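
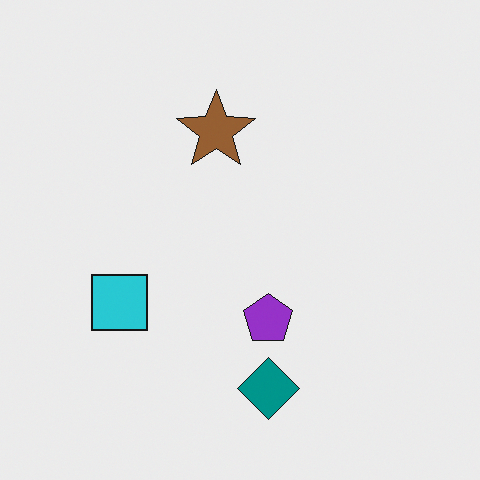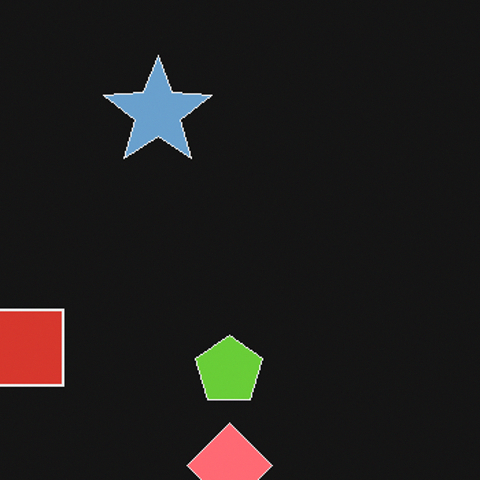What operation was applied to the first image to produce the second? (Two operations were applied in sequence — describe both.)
The image was cropped slightly and scaled back up, then color-inverted (negative).

The visible shapes are larger and the field of view is narrower; shapes near the original edges may be partly or wholly outside the frame — a crop-and-rescale. The light background has become dark and every shape's color is its complement — a photographic negative.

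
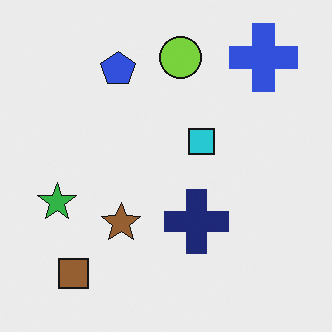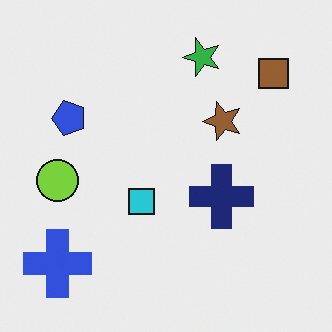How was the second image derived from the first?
Transposed (reflected across the top-left ↔ bottom-right diagonal).

Shapes have swapped their row and column positions — what was in the top-right is now in the bottom-left — a diagonal reflection.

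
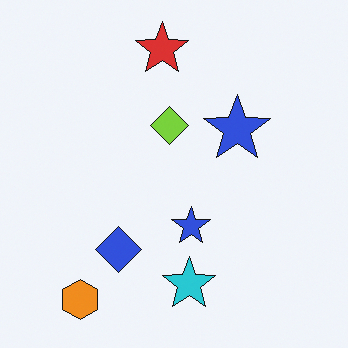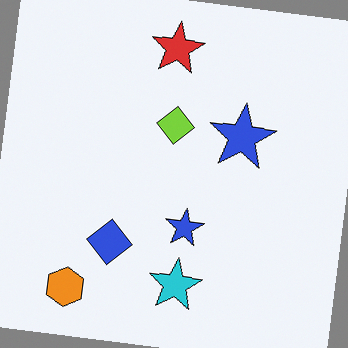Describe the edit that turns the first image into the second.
The image was rotated clockwise by a few degrees.

Every shape is tilted by the same angle and the image corners show triangular fill wedges — a whole-image rotation by a non-right angle.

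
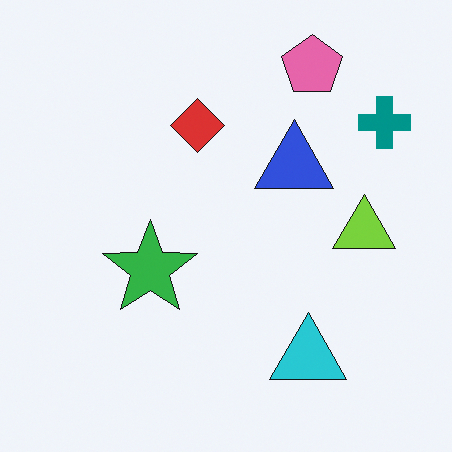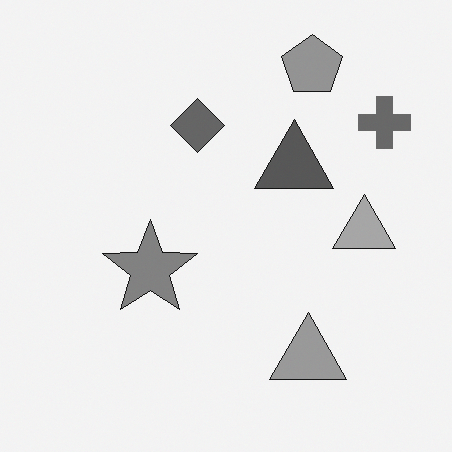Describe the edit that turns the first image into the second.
The transformation is: converted to grayscale.

All color is removed — every shape is now a shade of grey.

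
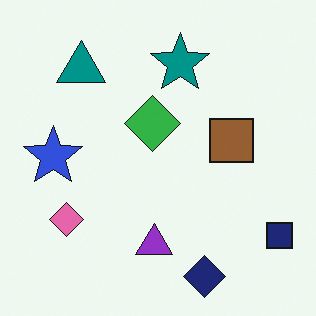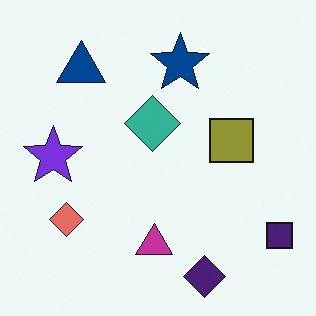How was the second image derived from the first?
This is the original image hue-shifted by a small amount.

Every shape's color has rotated by the same amount around the hue wheel — a uniform hue shift.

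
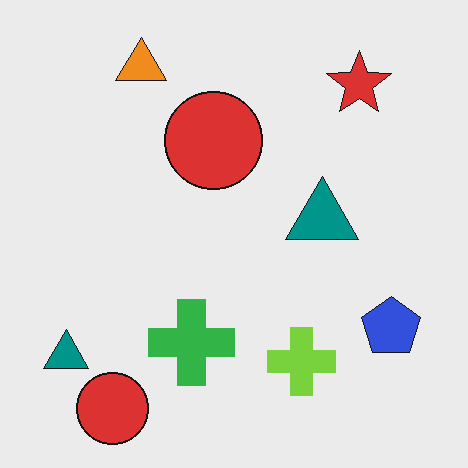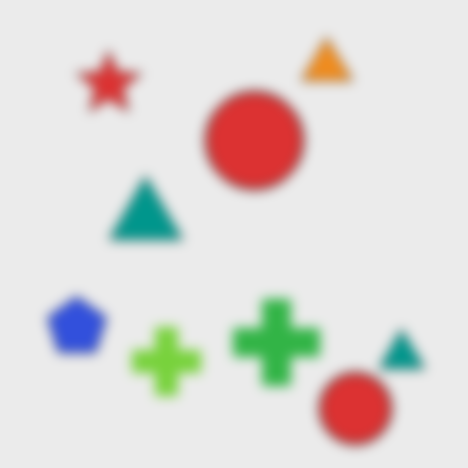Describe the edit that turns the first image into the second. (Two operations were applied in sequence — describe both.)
This is the original image strongly gaussian-blurred, then flipped horizontally (left ↔ right).

Shape edges and outlines are uniformly softened across the whole image. The blue pentagon is in the bottom-right of the first image and the bottom-left of the second — shapes on opposite sides of the vertical midline have swapped in a mirror flip.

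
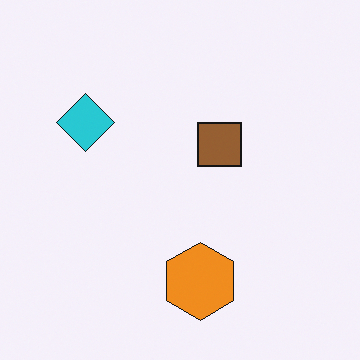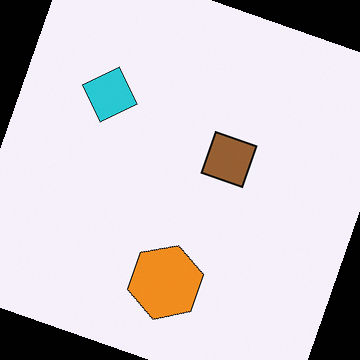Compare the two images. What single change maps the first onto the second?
Rotated clockwise by a moderate amount.

Every shape is tilted by the same angle and the image corners show triangular fill wedges — a whole-image rotation by a non-right angle.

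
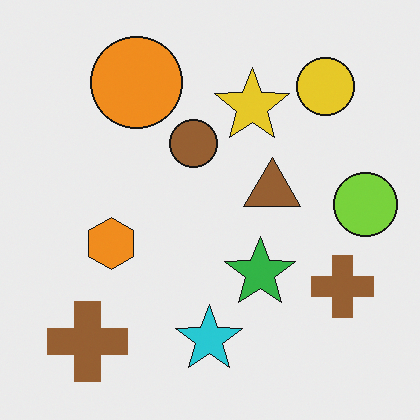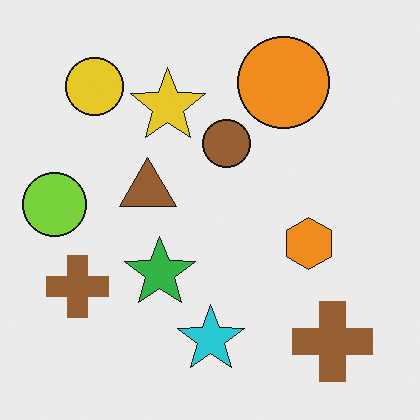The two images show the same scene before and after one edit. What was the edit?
This is the original image flipped horizontally (left ↔ right).

The lime circle is in the right of the first image and the left of the second — shapes on opposite sides of the vertical midline have swapped in a mirror flip.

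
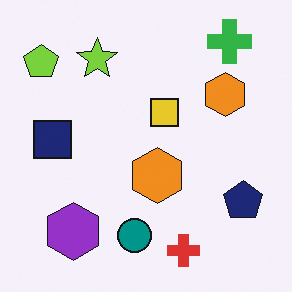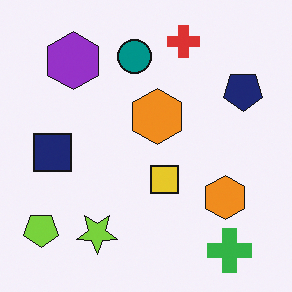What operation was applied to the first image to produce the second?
This is the original image flipped vertically (top ↔ bottom).

The green cross is in the top-right of the first image and the bottom-right of the second — shapes on opposite sides of the horizontal midline have swapped in a mirror flip.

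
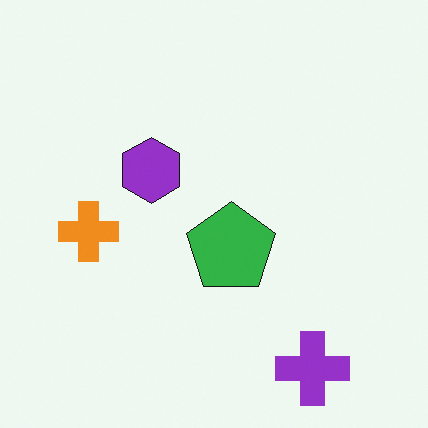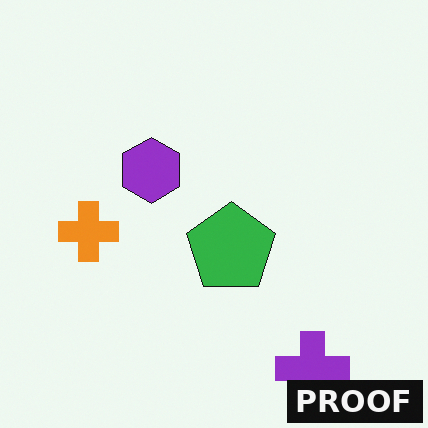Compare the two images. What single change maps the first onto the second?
The transformation is: watermarked with the text "PROOF" in the lower-right corner.

A dark label reading "PROOF" appears in the lower-right corner.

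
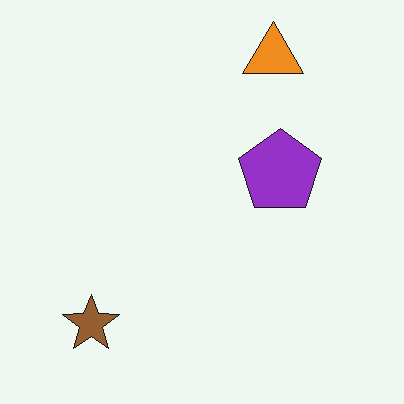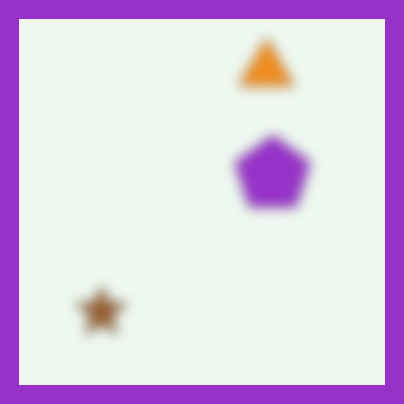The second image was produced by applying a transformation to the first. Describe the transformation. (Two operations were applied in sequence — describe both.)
The transformation is: heavily blurred, then framed with a purple border.

Shape edges and outlines are uniformly softened across the whole image. A solid purple frame runs around the edge of the second image, with the content slightly shrunk inside it.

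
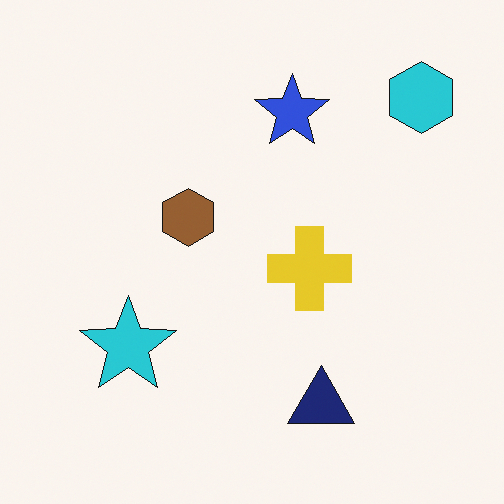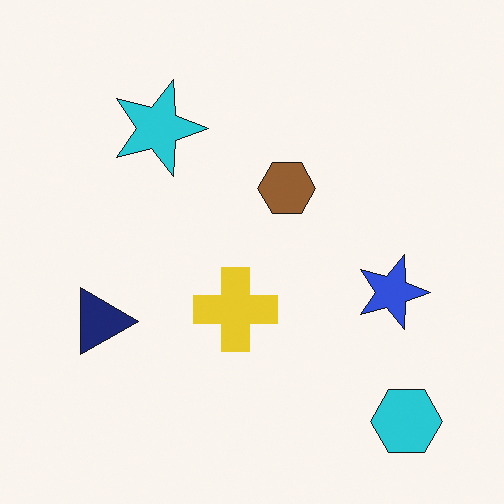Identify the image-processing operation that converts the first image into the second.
Rotated 90° clockwise.

The cyan hexagon sits in the top-right of the first image and the bottom-right of the second — consistent with a whole-image 90° clockwise rotation.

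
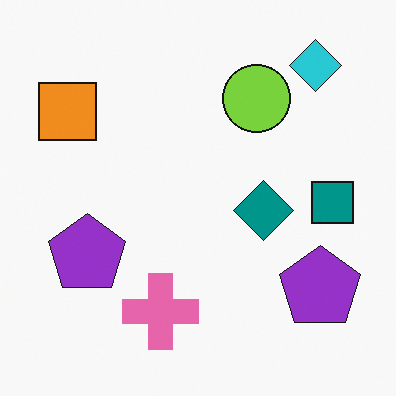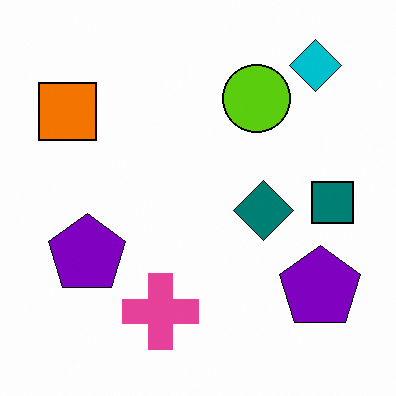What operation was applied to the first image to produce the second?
This is the original image given slightly increased contrast.

Tones are pushed away from mid-grey across the whole image — a global contrast change.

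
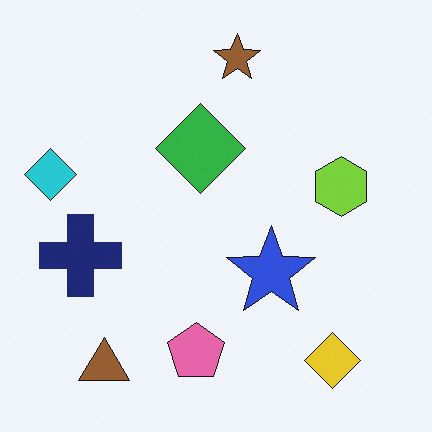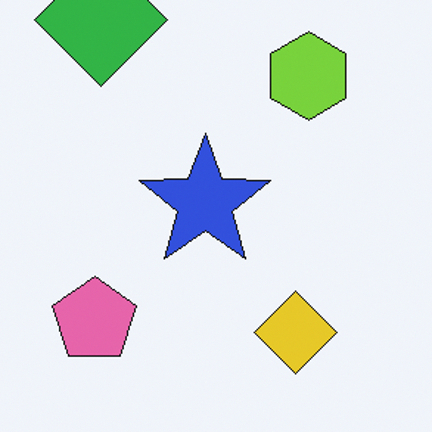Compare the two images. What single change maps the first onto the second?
The transformation is: cropped to a modestly smaller region and rescaled.

The visible shapes are larger and the field of view is narrower; shapes near the original edges may be partly or wholly outside the frame — a crop-and-rescale.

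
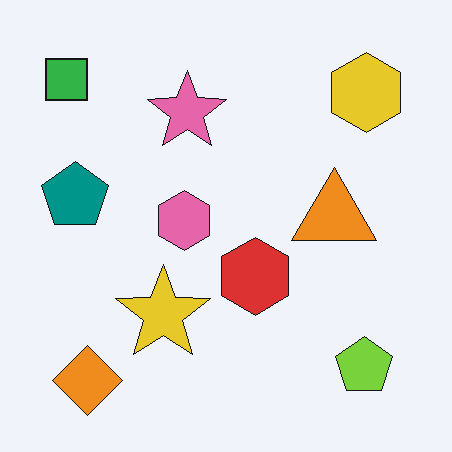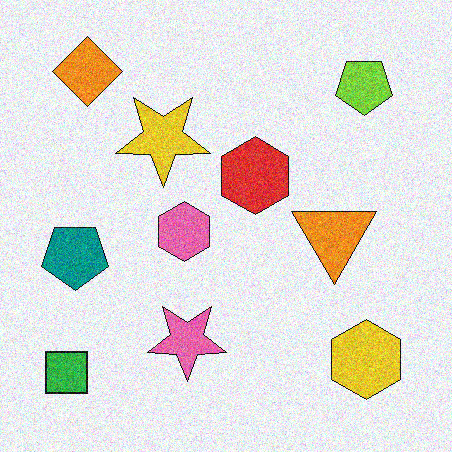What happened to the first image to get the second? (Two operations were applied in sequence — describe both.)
It was degraded with visible gaussian noise, then flipped vertically (top ↔ bottom).

Random speckle covers the whole image, including the flat background. The orange diamond is in the bottom-left of the first image and the top-left of the second — shapes on opposite sides of the horizontal midline have swapped in a mirror flip.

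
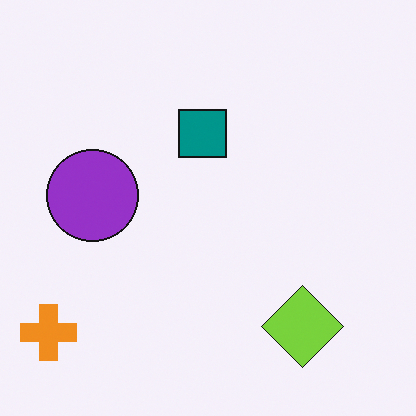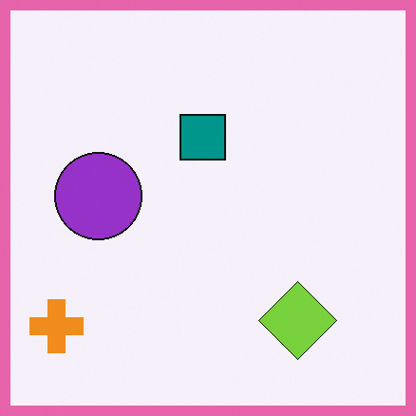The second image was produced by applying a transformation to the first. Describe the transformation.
The image was framed with a pink border.

A solid pink frame runs around the edge of the second image, with the content slightly shrunk inside it.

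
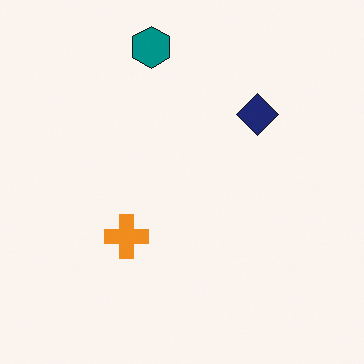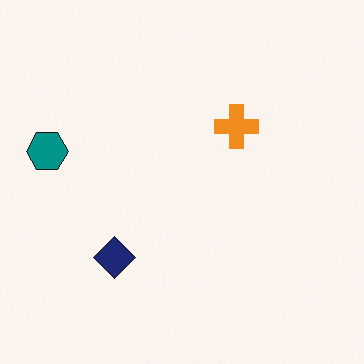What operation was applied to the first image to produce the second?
The image was transposed (reflected across the top-left ↔ bottom-right diagonal).

Shapes have swapped their row and column positions — what was in the top-right is now in the bottom-left — a diagonal reflection.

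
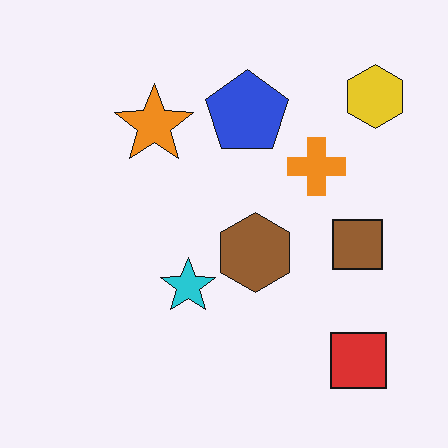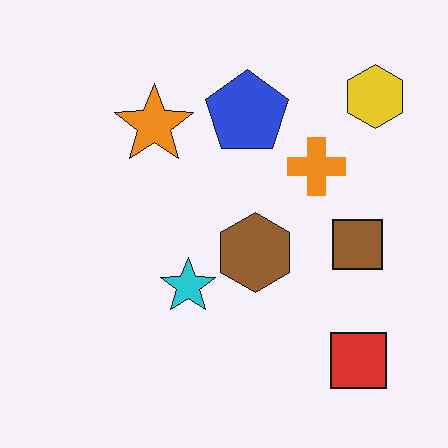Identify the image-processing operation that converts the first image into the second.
The second image is the first given moderate JPEG compression.

Blocky 8×8 compression artifacts appear around shape edges and the flat background shows ringing — characteristic JPEG degradation.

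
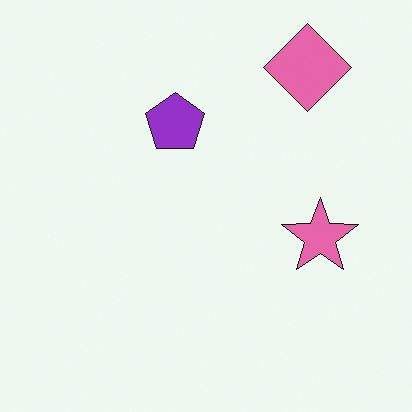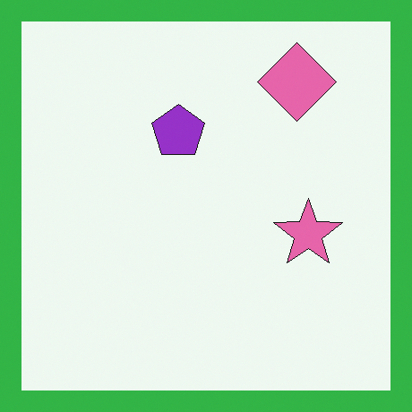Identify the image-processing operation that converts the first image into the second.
The image was framed with a green border.

A solid green frame runs around the edge of the second image, with the content slightly shrunk inside it.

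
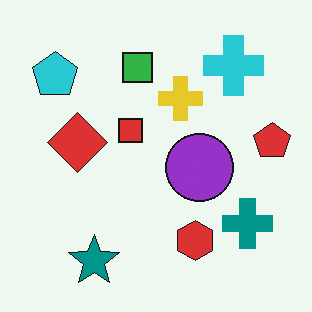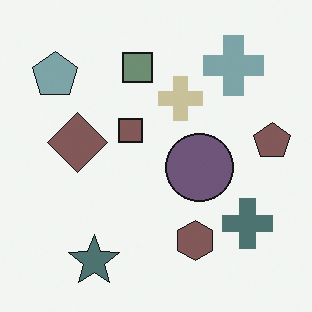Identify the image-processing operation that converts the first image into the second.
The image was made much more muted (saturation change).

All colors are more muted and greyish — a global saturation change.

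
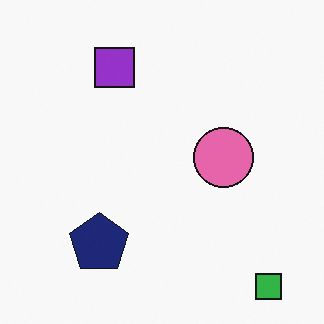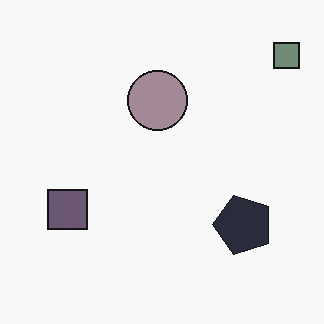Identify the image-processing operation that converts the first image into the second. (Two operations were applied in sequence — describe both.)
The transformation is: rotated 90° counter-clockwise, then made much more muted (saturation change).

The green square sits in the bottom-right of the first image and the top-right of the second — consistent with a whole-image 90° counter-clockwise rotation. All colors are more muted and greyish — a global saturation change.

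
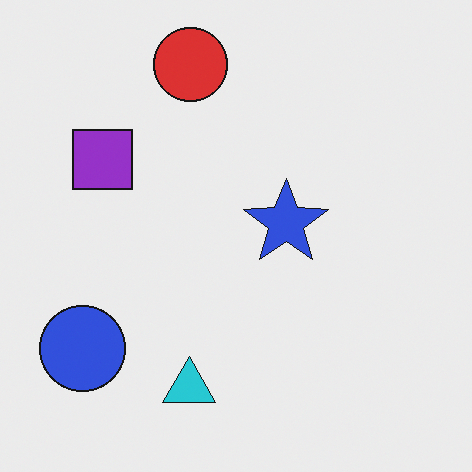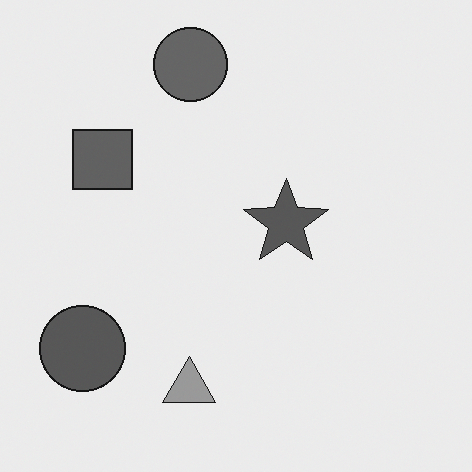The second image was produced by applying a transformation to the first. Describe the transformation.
The transformation is: converted to grayscale.

All color is removed — every shape is now a shade of grey.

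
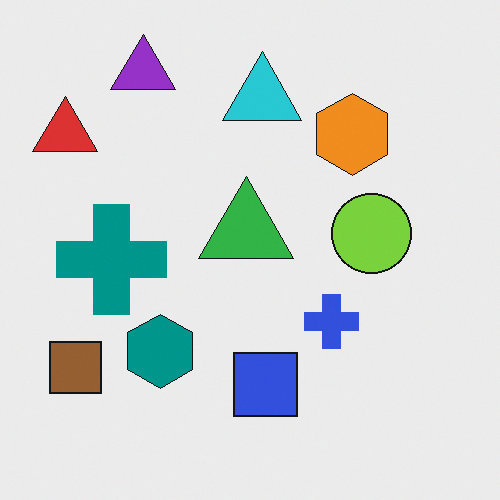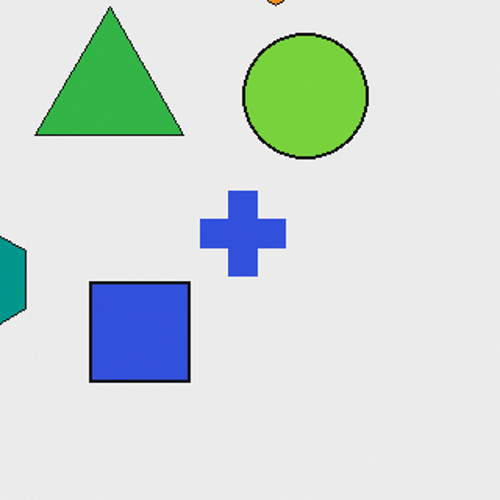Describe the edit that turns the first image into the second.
It was cropped slightly and scaled back up.

The visible shapes are larger and the field of view is narrower; shapes near the original edges may be partly or wholly outside the frame — a crop-and-rescale.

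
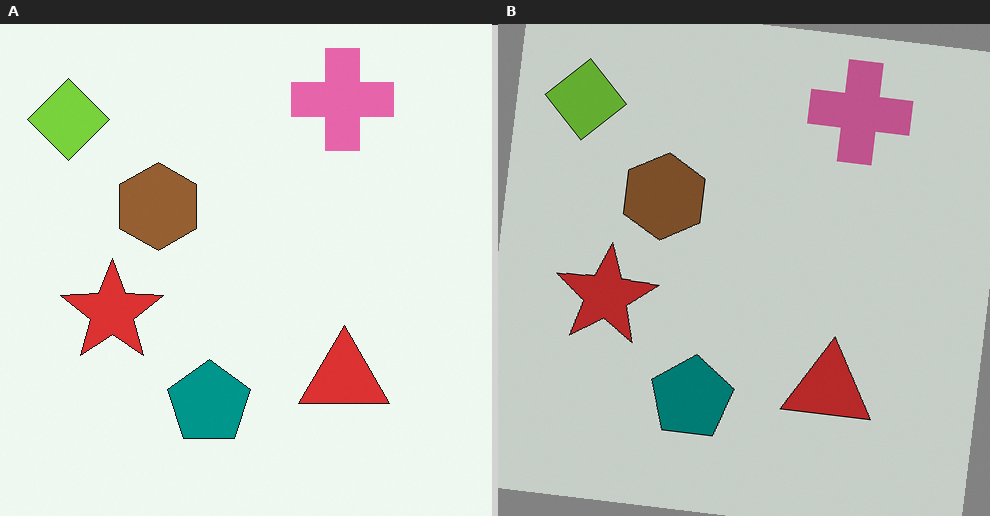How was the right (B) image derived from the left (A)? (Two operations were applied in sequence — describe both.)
Slightly darkened, then rotated clockwise by a small amount.

Every pixel — background and shapes alike — is uniformly darkened. Every shape is tilted by the same angle and the image corners show triangular fill wedges — a whole-image rotation by a non-right angle.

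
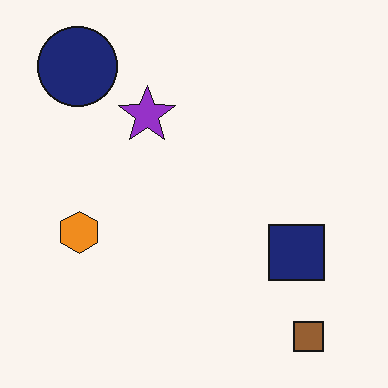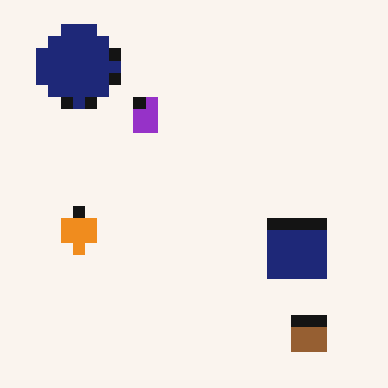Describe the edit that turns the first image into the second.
It was heavily pixelated into large blocks.

Shapes are reduced to large square blocks; fine edges and outlines are lost — a downscale-then-upscale (mosaic) effect.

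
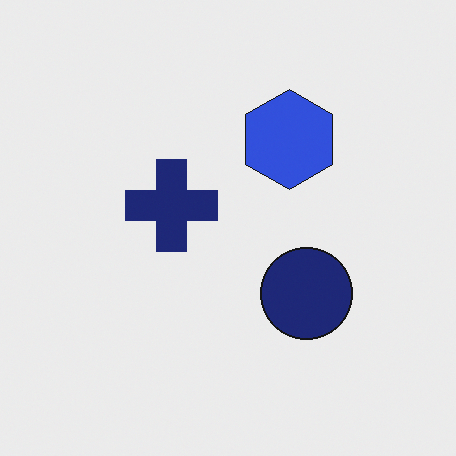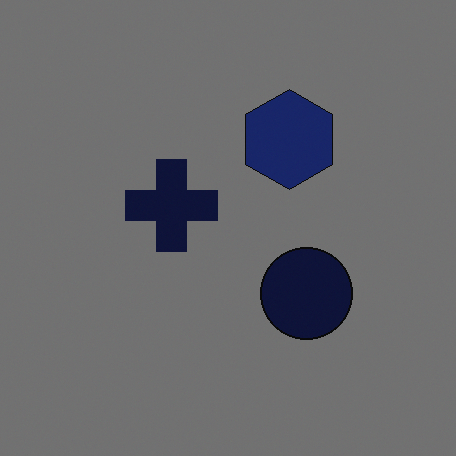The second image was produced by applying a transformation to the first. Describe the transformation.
Substantially darkened.

Every pixel — background and shapes alike — is uniformly darkened.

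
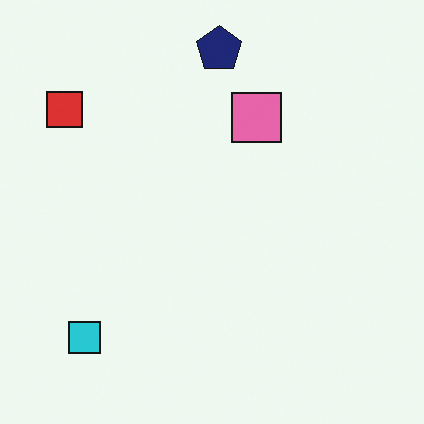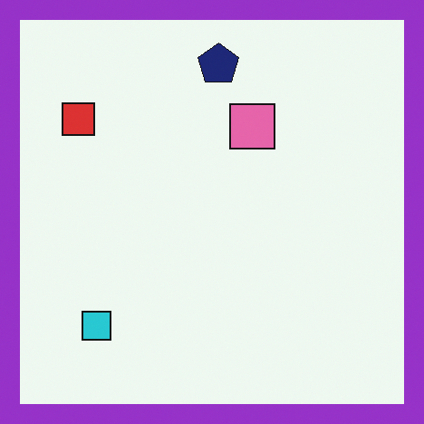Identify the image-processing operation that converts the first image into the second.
The image was framed with a purple border.

A solid purple frame runs around the edge of the second image, with the content slightly shrunk inside it.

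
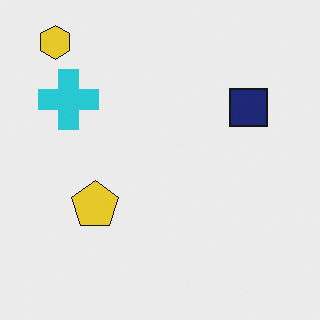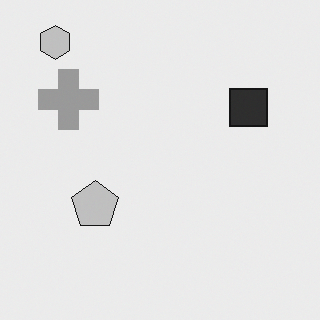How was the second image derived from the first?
The second image is the first converted to grayscale.

All color is removed — every shape is now a shade of grey.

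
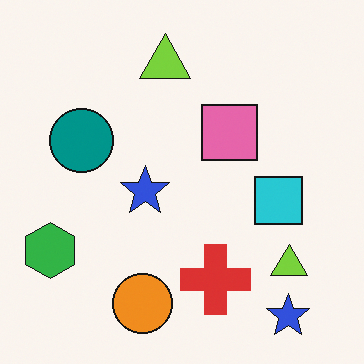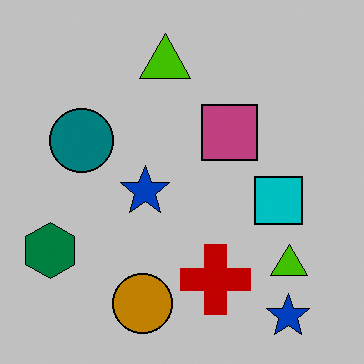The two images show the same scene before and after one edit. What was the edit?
The second image is the first aggressively posterized.

Each flat color has snapped to a coarser quantized level — most visibly, the near-white background has dropped to a flat grey.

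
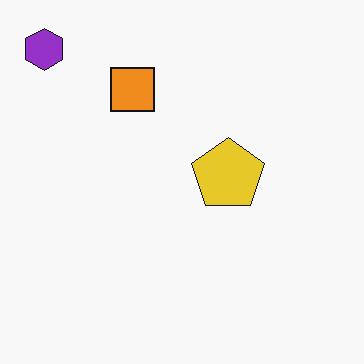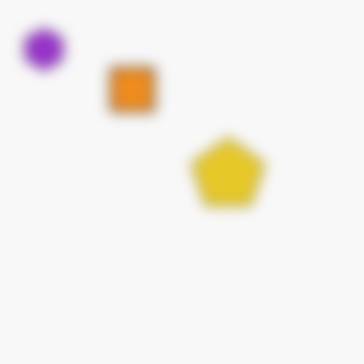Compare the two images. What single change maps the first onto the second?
This is the original image heavily blurred.

Shape edges and outlines are uniformly softened across the whole image.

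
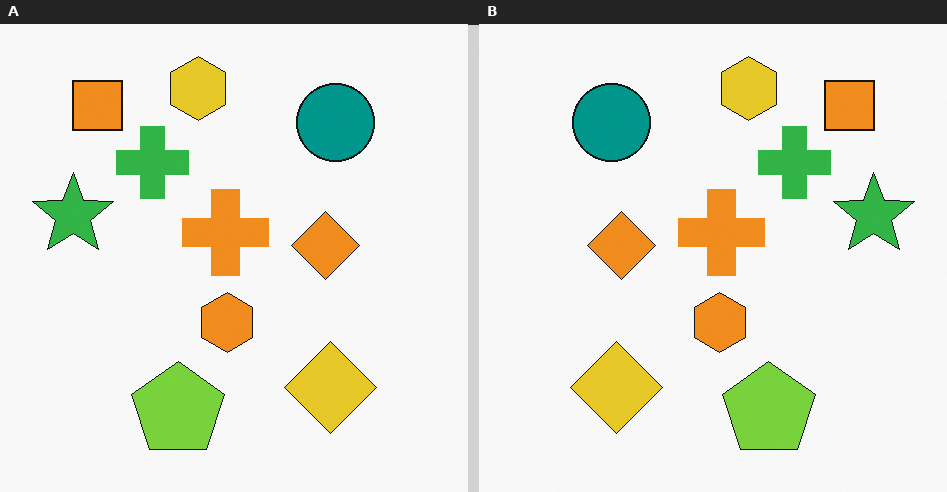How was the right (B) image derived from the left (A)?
It was flipped horizontally (left ↔ right).

The green star is in the left of the left (A) image and the right of the right (B) — shapes on opposite sides of the vertical midline have swapped in a mirror flip.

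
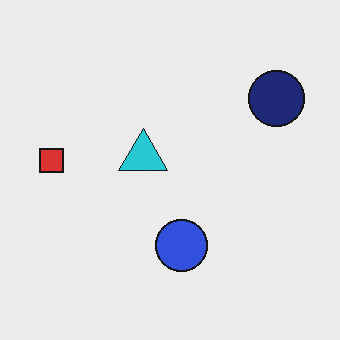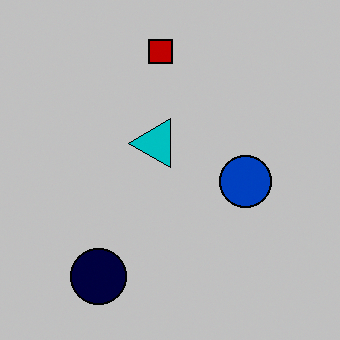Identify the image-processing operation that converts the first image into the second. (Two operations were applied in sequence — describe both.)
The image was transposed (reflected across the top-left ↔ bottom-right diagonal), then heavily posterized to just a handful of flat colors.

Shapes have swapped their row and column positions — what was in the top-right is now in the bottom-left — a diagonal reflection. Each flat color has snapped to a coarser quantized level — most visibly, the near-white background has dropped to a flat grey.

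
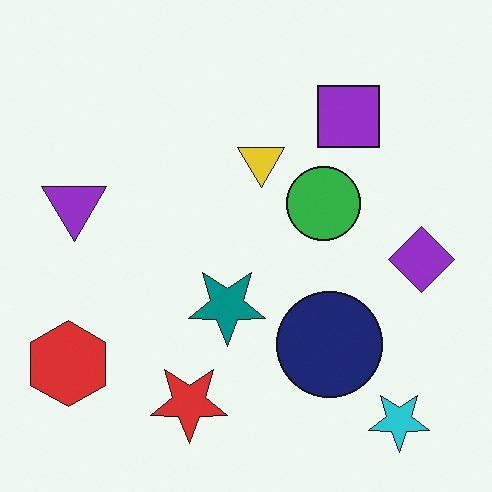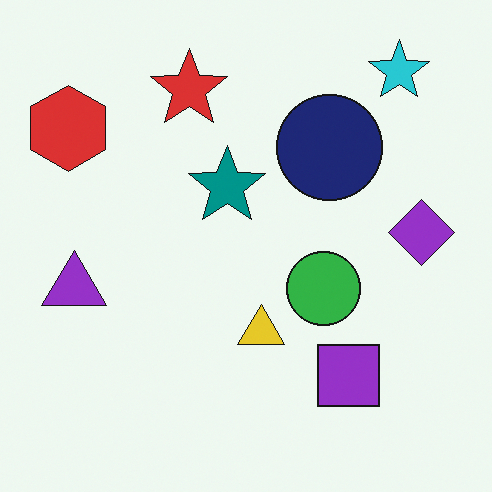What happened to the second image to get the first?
It was flipped vertically (top ↔ bottom).

The cyan star is in the top-right of the second image and the bottom-right of the first — shapes on opposite sides of the horizontal midline have swapped in a mirror flip.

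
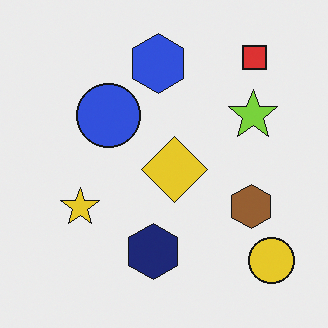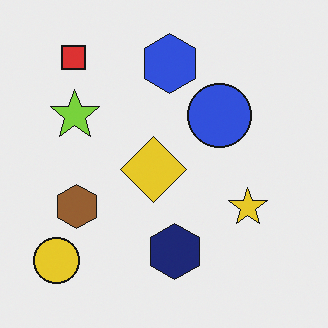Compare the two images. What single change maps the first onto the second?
Flipped horizontally (left ↔ right).

The yellow circle is in the bottom-right of the first image and the bottom-left of the second — shapes on opposite sides of the vertical midline have swapped in a mirror flip.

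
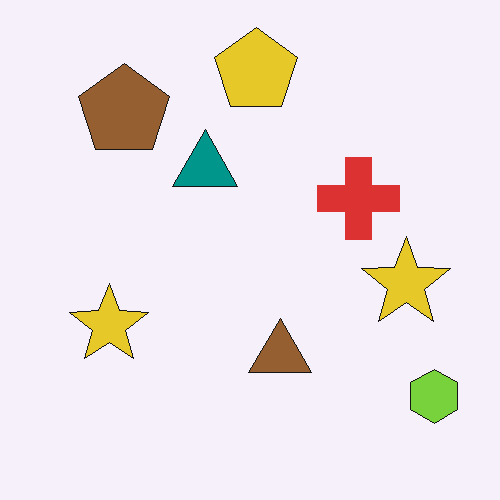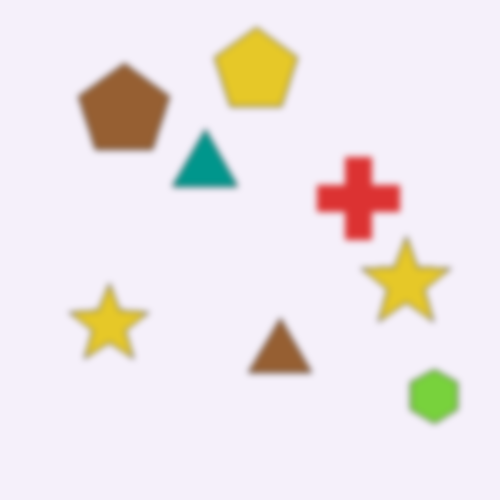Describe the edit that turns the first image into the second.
The image was noticeably gaussian-blurred.

Shape edges and outlines are uniformly softened across the whole image.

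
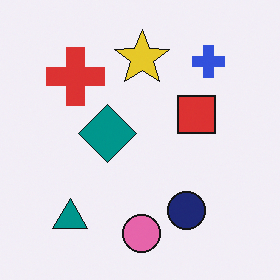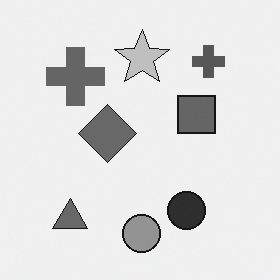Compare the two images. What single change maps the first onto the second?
It was converted to grayscale.

All color is removed — every shape is now a shade of grey.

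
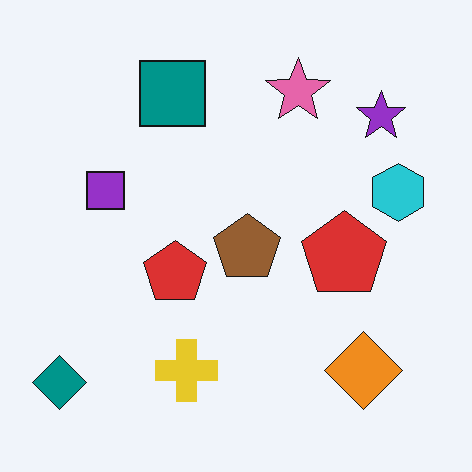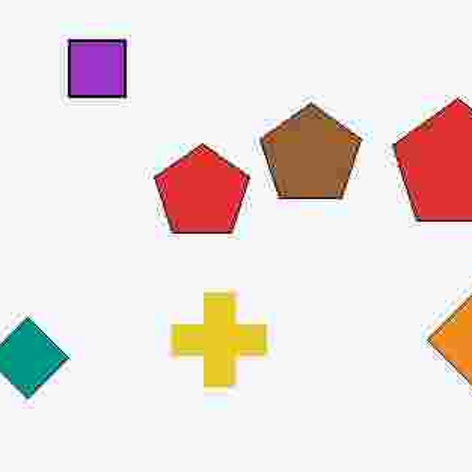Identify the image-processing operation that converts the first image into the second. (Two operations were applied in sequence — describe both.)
It was degraded with heavy JPEG compression, then cropped slightly and scaled back up.

Blocky 8×8 compression artifacts appear around shape edges and the flat background shows ringing — characteristic JPEG degradation. The visible shapes are larger and the field of view is narrower; shapes near the original edges may be partly or wholly outside the frame — a crop-and-rescale.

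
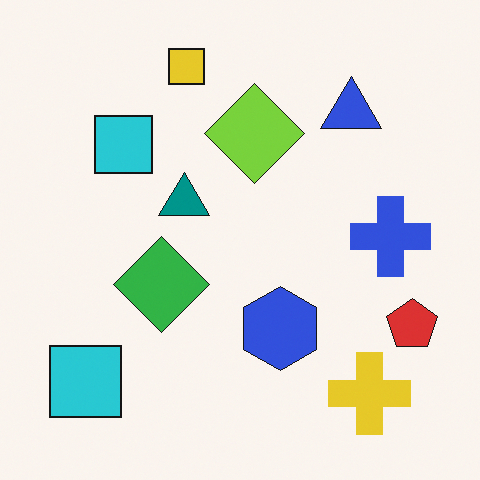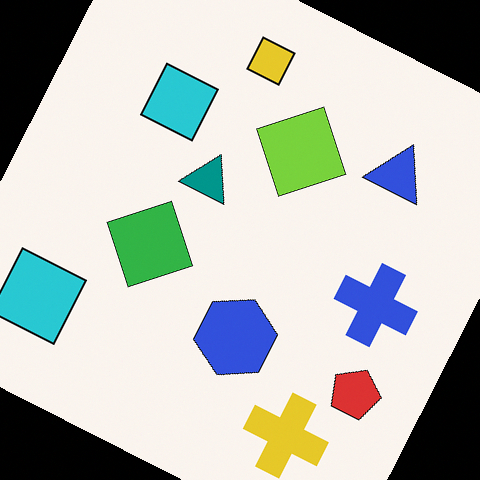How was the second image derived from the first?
The second image is the first rotated clockwise by a clearly visible amount.

Every shape is tilted by the same angle and the image corners show triangular fill wedges — a whole-image rotation by a non-right angle.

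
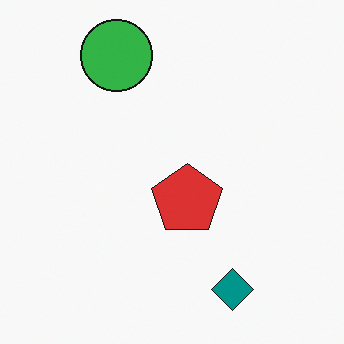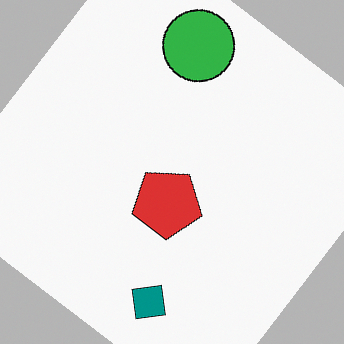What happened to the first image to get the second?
The second image is the first rotated clockwise by a large amount — several tens of degrees.

Every shape is tilted by the same angle and the image corners show triangular fill wedges — a whole-image rotation by a non-right angle.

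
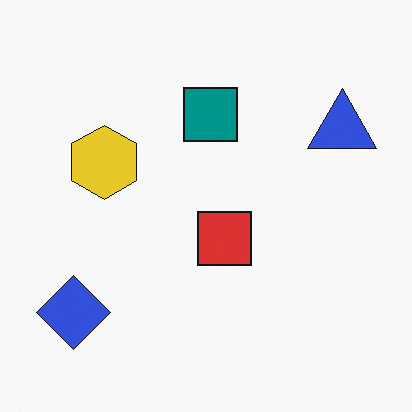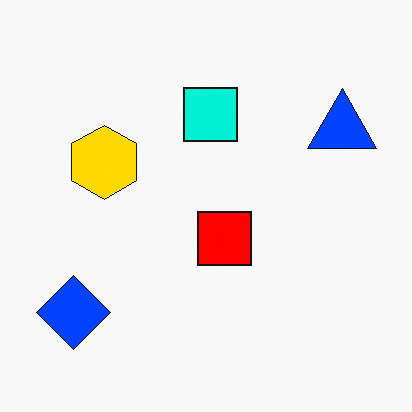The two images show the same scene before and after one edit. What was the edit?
The transformation is: made much more vivid (saturation change).

All colors are more vivid — a global saturation change.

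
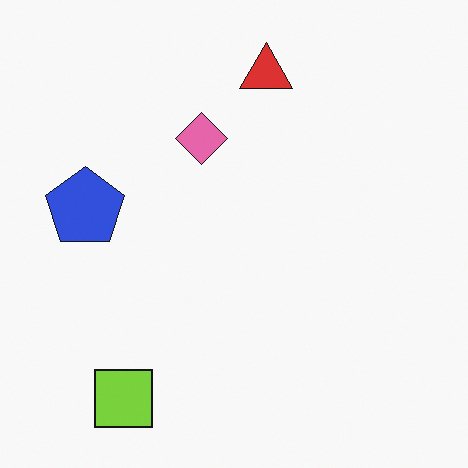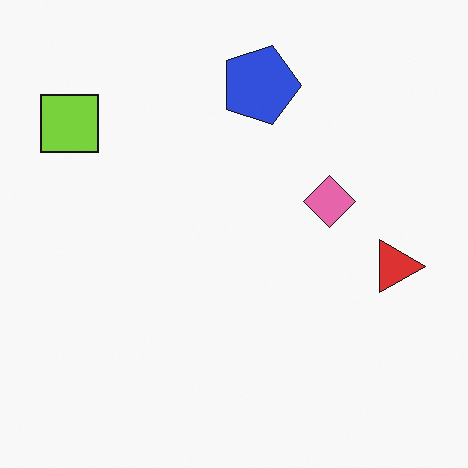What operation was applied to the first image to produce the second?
Rotated 90° clockwise.

The lime square sits in the bottom-left of the first image and the top-left of the second — consistent with a whole-image 90° clockwise rotation.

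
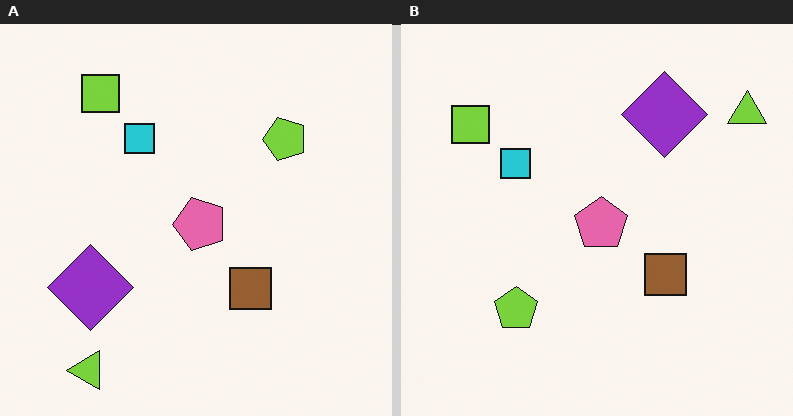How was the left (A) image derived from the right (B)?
The image was transposed (reflected across the top-left ↔ bottom-right diagonal).

Shapes have swapped their row and column positions — what was in the top-right is now in the bottom-left — a diagonal reflection.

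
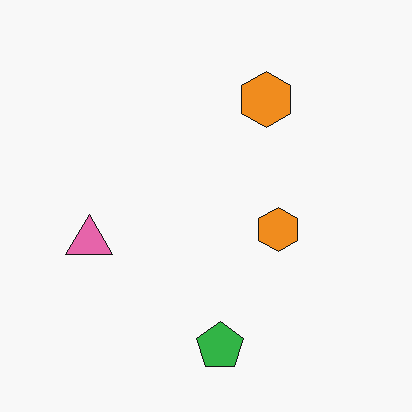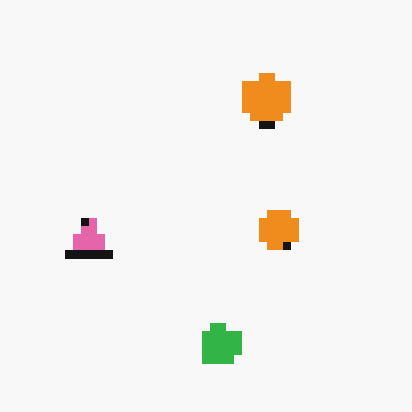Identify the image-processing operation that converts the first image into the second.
This is the original image pixelated into visible square blocks.

Shapes are reduced to large square blocks; fine edges and outlines are lost — a downscale-then-upscale (mosaic) effect.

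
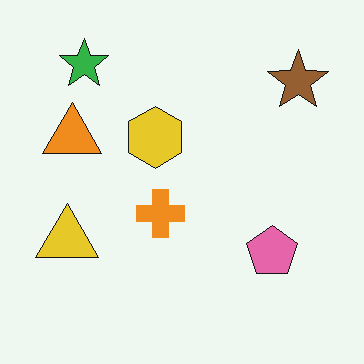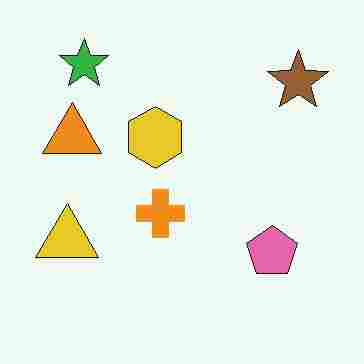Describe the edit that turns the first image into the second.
It was heavily JPEG-compressed with obvious blocking artifacts.

Blocky 8×8 compression artifacts appear around shape edges and the flat background shows ringing — characteristic JPEG degradation.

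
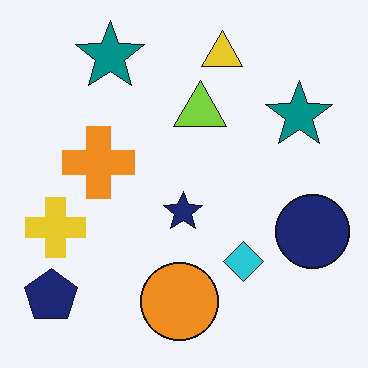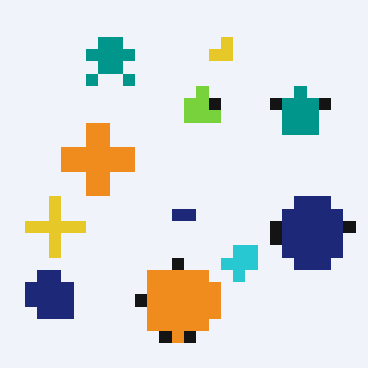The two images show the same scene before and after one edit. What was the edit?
The second image is the first heavily pixelated into large blocks.

Shapes are reduced to large square blocks; fine edges and outlines are lost — a downscale-then-upscale (mosaic) effect.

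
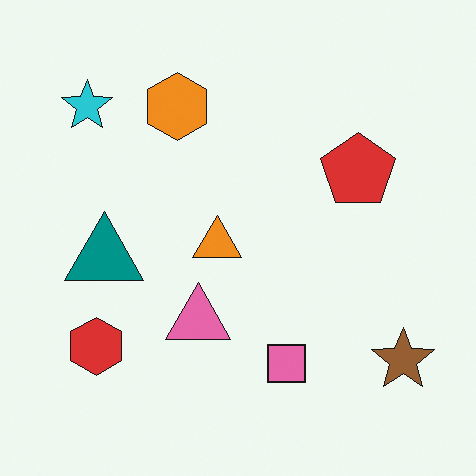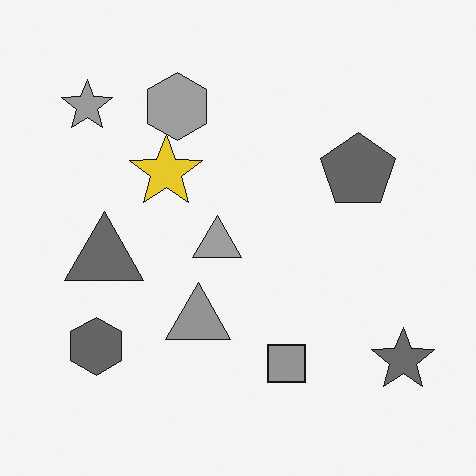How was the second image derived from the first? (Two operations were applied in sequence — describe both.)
The transformation is: converted to grayscale, then overlaid with an additional yellow star.

All color is removed — every shape is now a shade of grey. A yellow star appears in the second image that is absent from the first.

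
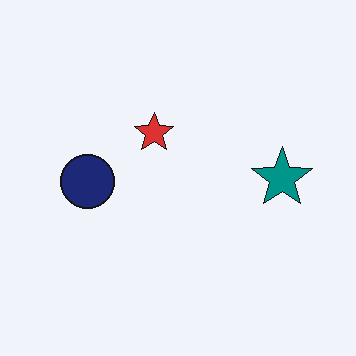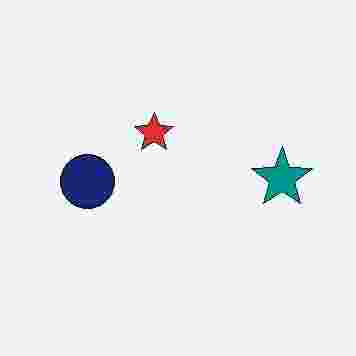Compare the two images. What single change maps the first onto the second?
The second image is the first heavily JPEG-compressed with obvious blocking artifacts.

Blocky 8×8 compression artifacts appear around shape edges and the flat background shows ringing — characteristic JPEG degradation.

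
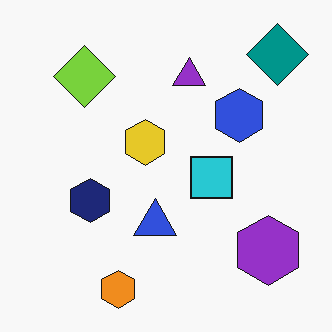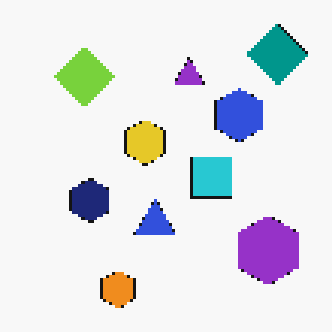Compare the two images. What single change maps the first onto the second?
The image was lightly pixelated (a mild mosaic effect).

Shapes are reduced to large square blocks; fine edges and outlines are lost — a downscale-then-upscale (mosaic) effect.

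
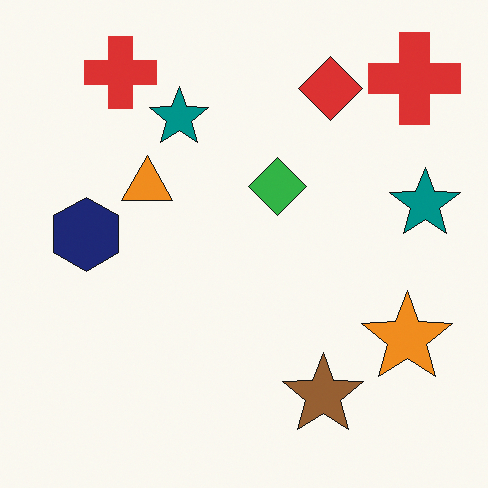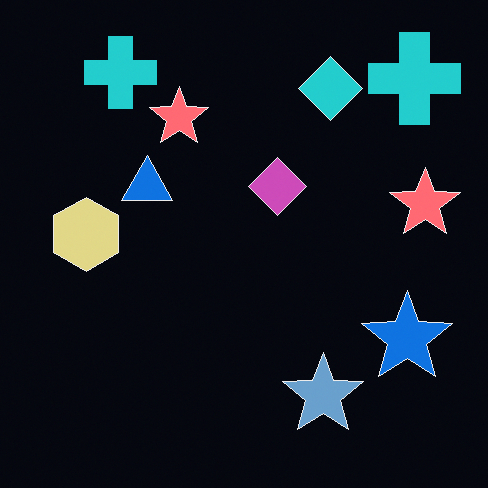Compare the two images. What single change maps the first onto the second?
Color-inverted (negative).

The light background has become dark and every shape's color is its complement — a photographic negative.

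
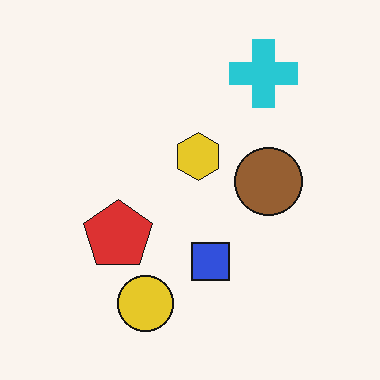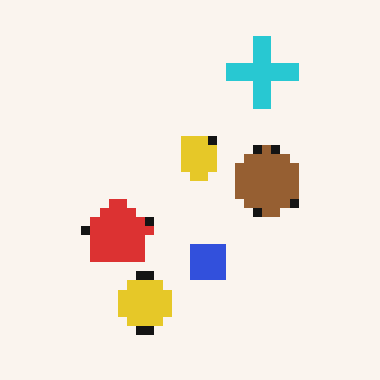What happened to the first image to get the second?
It was coarsely pixelated.

Shapes are reduced to large square blocks; fine edges and outlines are lost — a downscale-then-upscale (mosaic) effect.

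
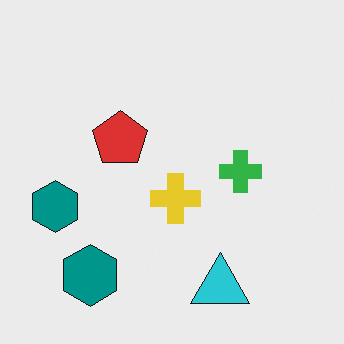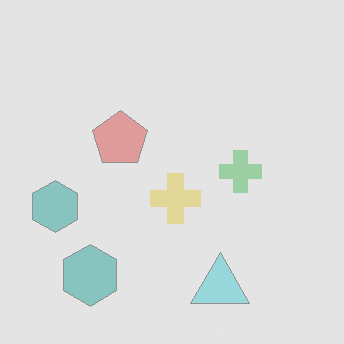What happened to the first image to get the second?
The image was given much lower contrast.

Tones are pushed toward mid-grey across the whole image — a global contrast change.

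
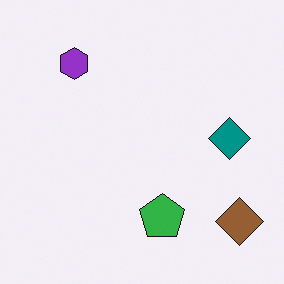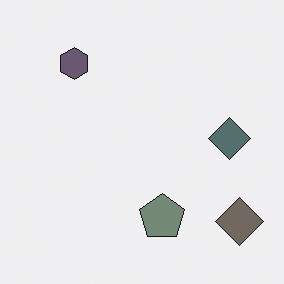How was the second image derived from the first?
The second image is the first heavily desaturated.

All colors are more muted and greyish — a global saturation change.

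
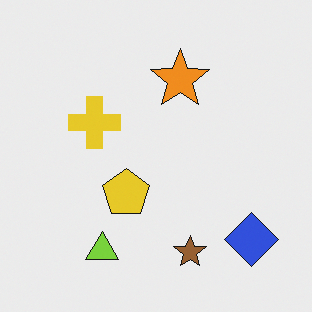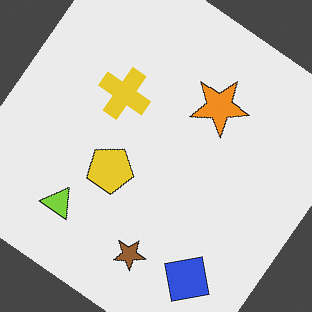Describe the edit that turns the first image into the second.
The transformation is: rotated clockwise by a large amount — several tens of degrees.

Every shape is tilted by the same angle and the image corners show triangular fill wedges — a whole-image rotation by a non-right angle.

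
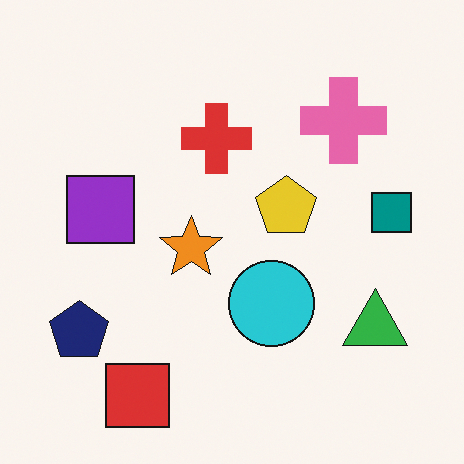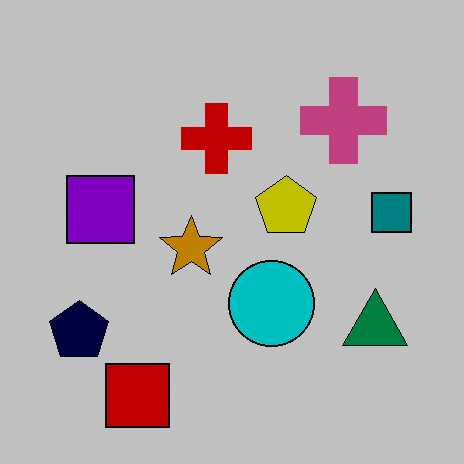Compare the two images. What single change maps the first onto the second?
Aggressively posterized.

Each flat color has snapped to a coarser quantized level — most visibly, the near-white background has dropped to a flat grey.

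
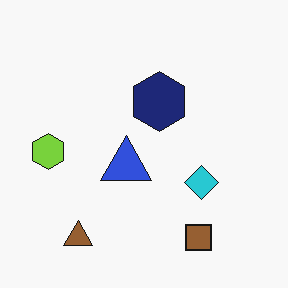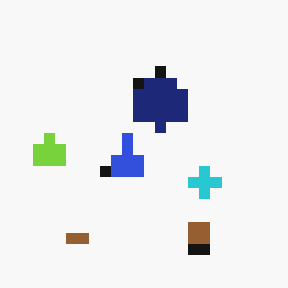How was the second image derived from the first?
It was coarsely pixelated.

Shapes are reduced to large square blocks; fine edges and outlines are lost — a downscale-then-upscale (mosaic) effect.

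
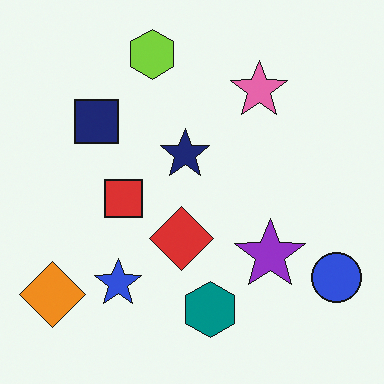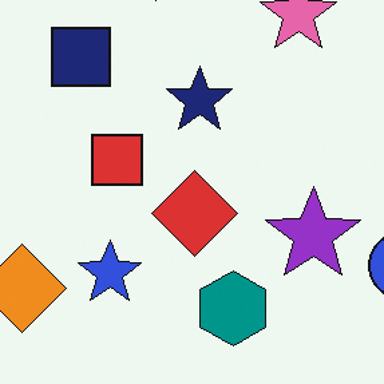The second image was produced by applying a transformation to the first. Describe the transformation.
The second image is the first cropped slightly and scaled back up.

The visible shapes are larger and the field of view is narrower; shapes near the original edges may be partly or wholly outside the frame — a crop-and-rescale.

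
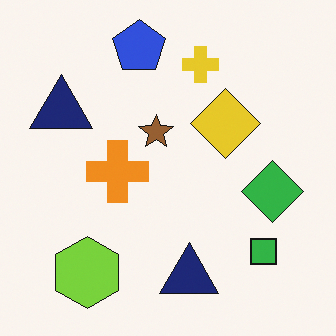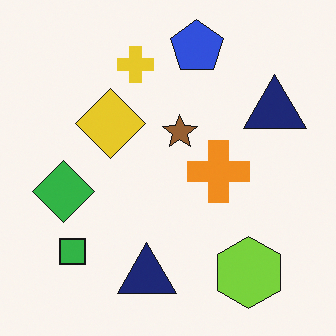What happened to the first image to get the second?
The transformation is: flipped horizontally (left ↔ right).

The green diamond is in the right of the first image and the left of the second — shapes on opposite sides of the vertical midline have swapped in a mirror flip.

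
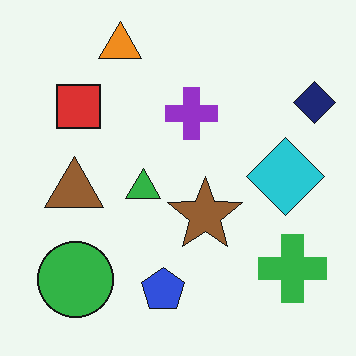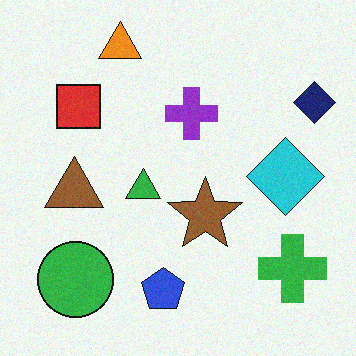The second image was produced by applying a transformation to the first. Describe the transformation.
The image was degraded with a light layer of grain.

Random speckle covers the whole image, including the flat background.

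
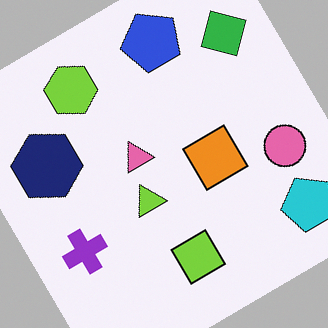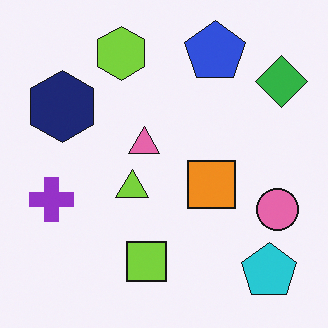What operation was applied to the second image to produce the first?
The first image is the second rotated counter-clockwise by a large amount — several tens of degrees.

Every shape is tilted by the same angle and the image corners show triangular fill wedges — a whole-image rotation by a non-right angle.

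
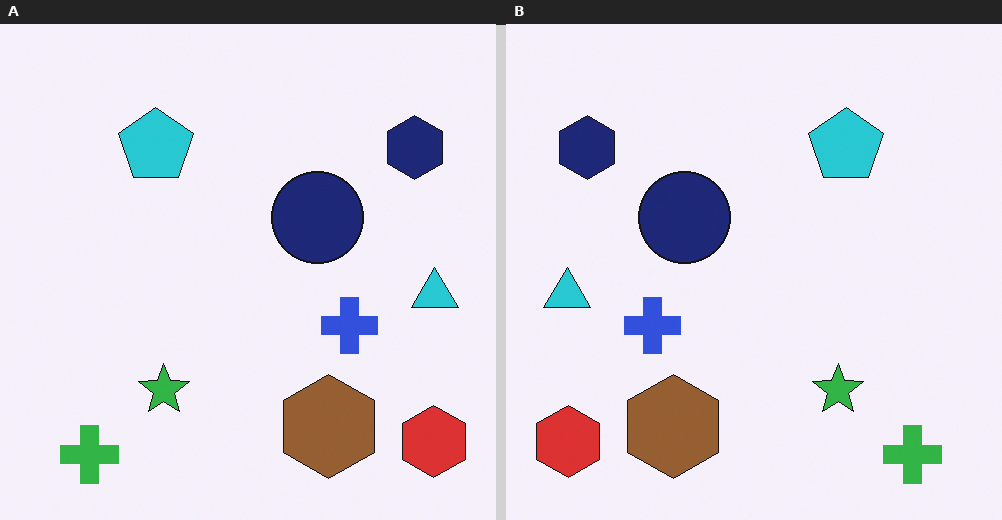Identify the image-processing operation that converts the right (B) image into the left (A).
The transformation is: flipped horizontally (left ↔ right).

The cyan triangle is in the left of the right (B) image and the right of the left (A) — shapes on opposite sides of the vertical midline have swapped in a mirror flip.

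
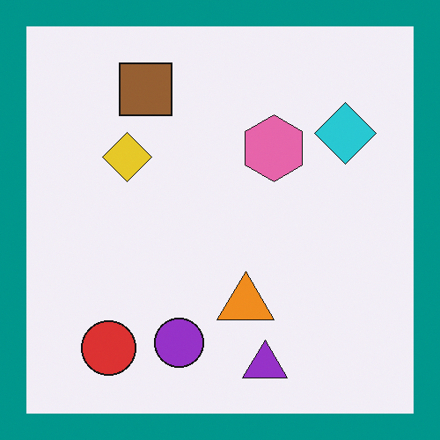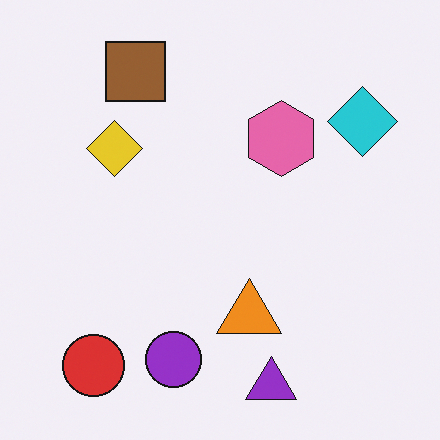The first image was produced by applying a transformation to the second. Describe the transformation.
It was framed with a teal border.

A solid teal frame runs around the edge of the first image, with the content slightly shrunk inside it.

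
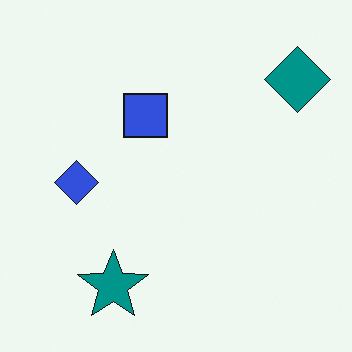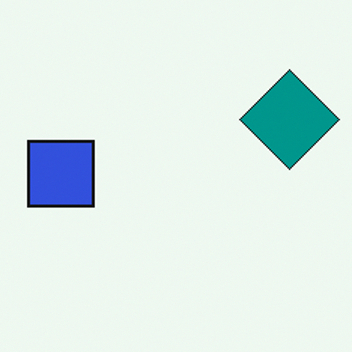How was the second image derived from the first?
Cropped to a modestly smaller region and rescaled.

The visible shapes are larger and the field of view is narrower; shapes near the original edges may be partly or wholly outside the frame — a crop-and-rescale.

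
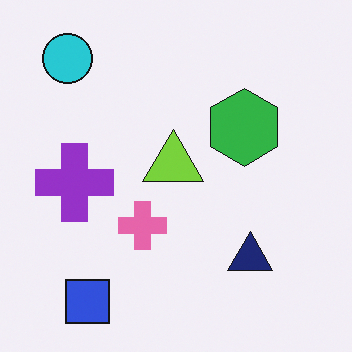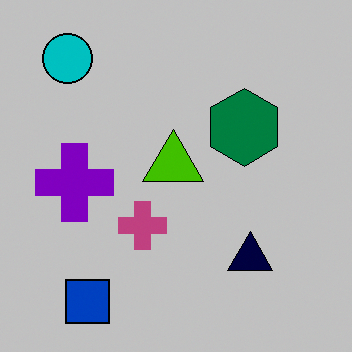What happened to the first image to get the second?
It was aggressively posterized.

Each flat color has snapped to a coarser quantized level — most visibly, the near-white background has dropped to a flat grey.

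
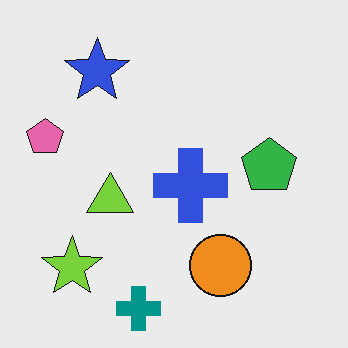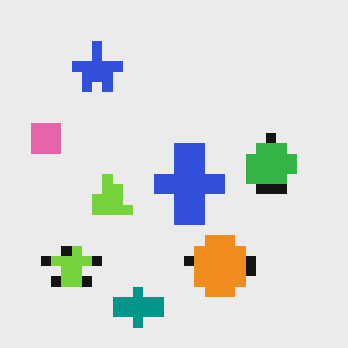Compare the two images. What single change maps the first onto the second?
It was coarsely pixelated.

Shapes are reduced to large square blocks; fine edges and outlines are lost — a downscale-then-upscale (mosaic) effect.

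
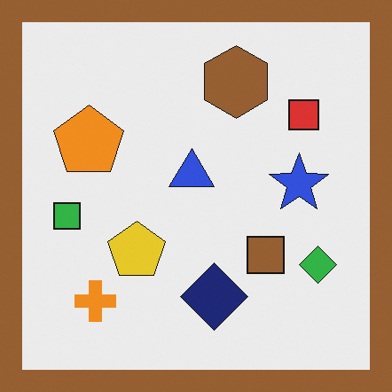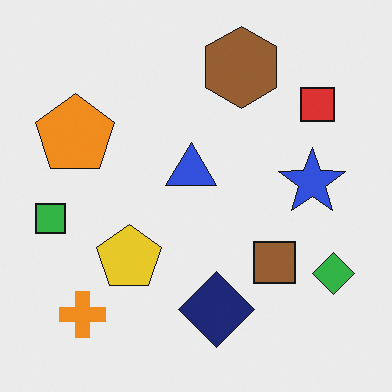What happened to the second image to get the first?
Framed with a brown border.

A solid brown frame runs around the edge of the first image, with the content slightly shrunk inside it.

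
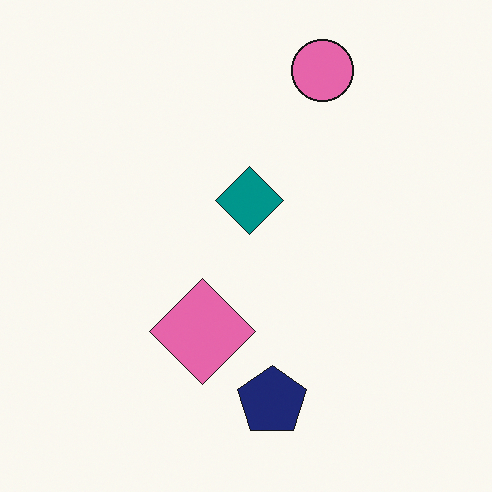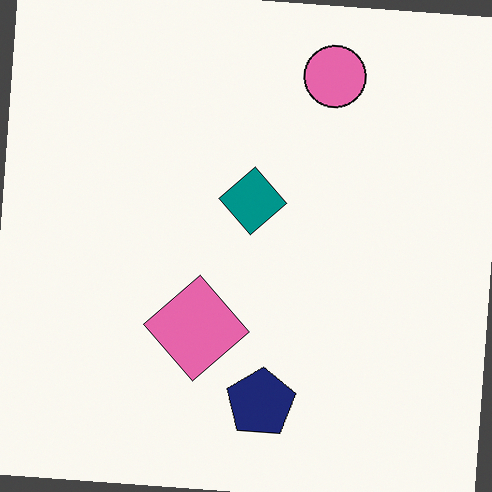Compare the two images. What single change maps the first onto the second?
The image was rotated clockwise by a small amount.

Every shape is tilted by the same angle and the image corners show triangular fill wedges — a whole-image rotation by a non-right angle.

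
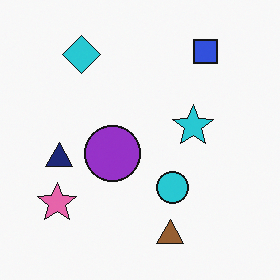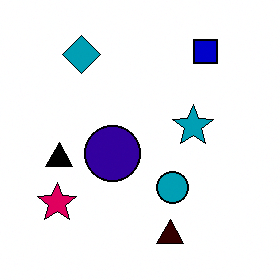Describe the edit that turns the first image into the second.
Boosted in contrast.

Tones are pushed away from mid-grey across the whole image — a global contrast change.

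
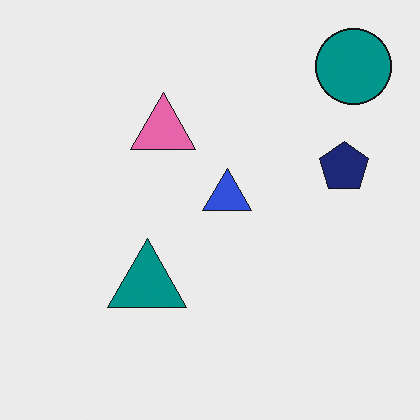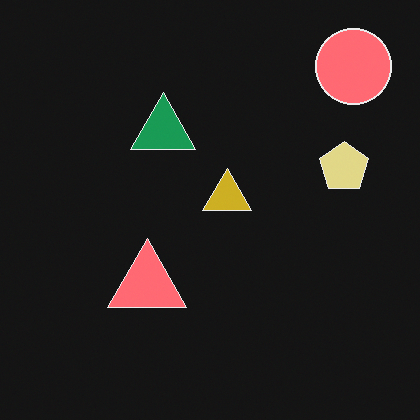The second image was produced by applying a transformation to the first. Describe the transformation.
This is the original image color-inverted (negative).

The light background has become dark and every shape's color is its complement — a photographic negative.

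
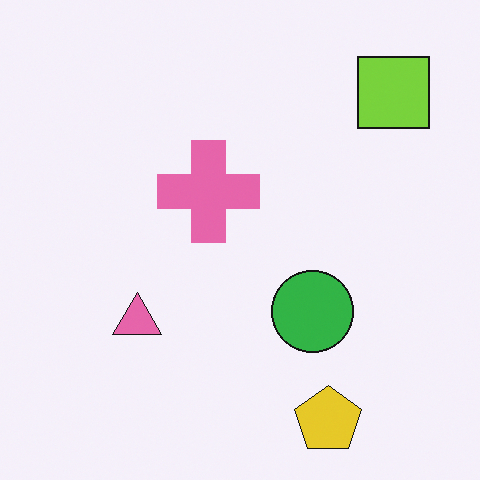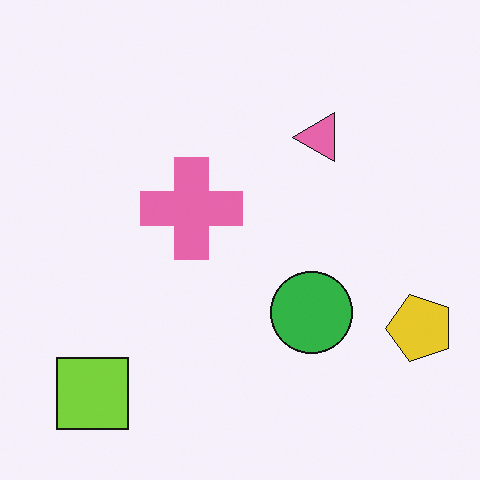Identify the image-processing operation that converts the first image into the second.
The transformation is: transposed (reflected across the top-left ↔ bottom-right diagonal).

Shapes have swapped their row and column positions — what was in the top-right is now in the bottom-left — a diagonal reflection.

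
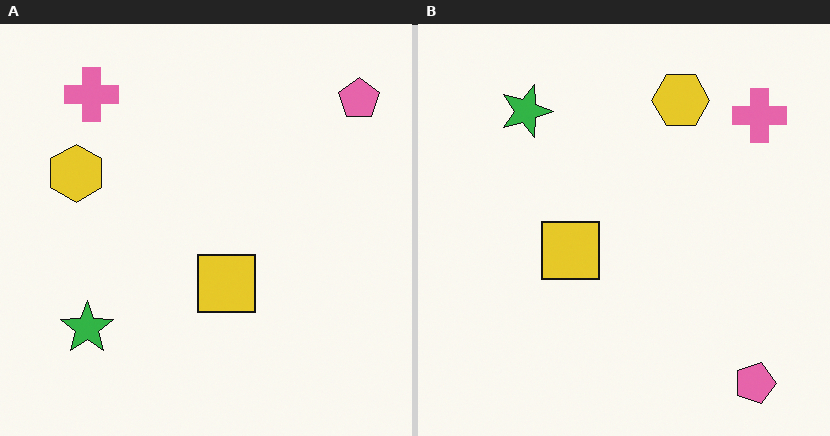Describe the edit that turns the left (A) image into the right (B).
It was rotated 90° clockwise.

The pink pentagon sits in the top-right of the left (A) image and the bottom-right of the right (B) — consistent with a whole-image 90° clockwise rotation.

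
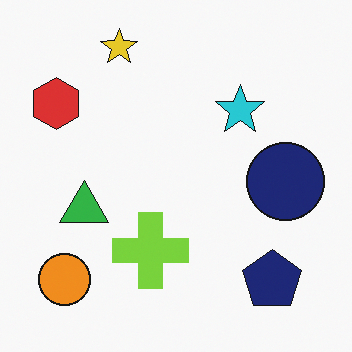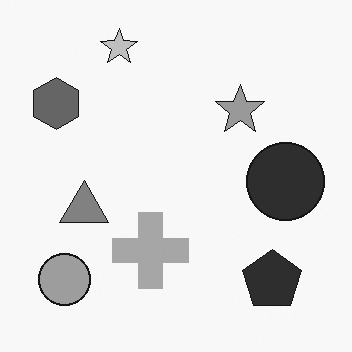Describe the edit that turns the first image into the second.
Converted to grayscale.

All color is removed — every shape is now a shade of grey.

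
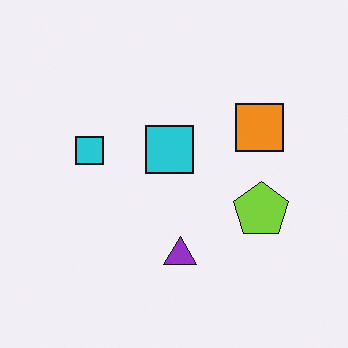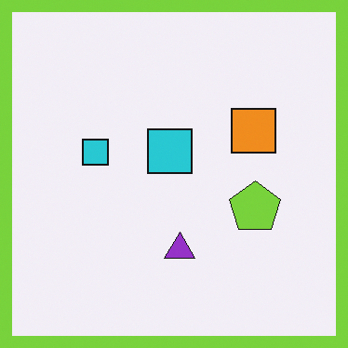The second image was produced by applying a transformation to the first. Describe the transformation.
It was framed with a lime border.

A solid lime frame runs around the edge of the second image, with the content slightly shrunk inside it.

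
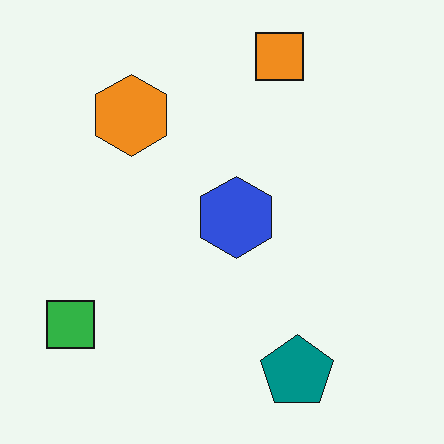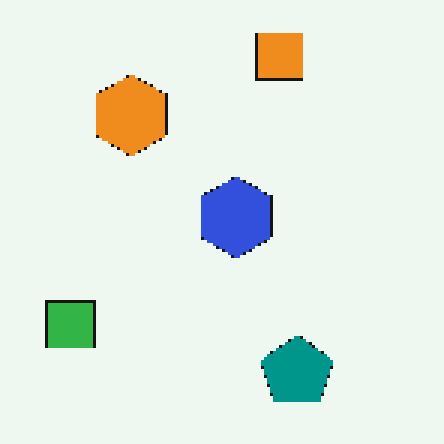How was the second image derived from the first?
It was mildly pixelated.

Shapes are reduced to large square blocks; fine edges and outlines are lost — a downscale-then-upscale (mosaic) effect.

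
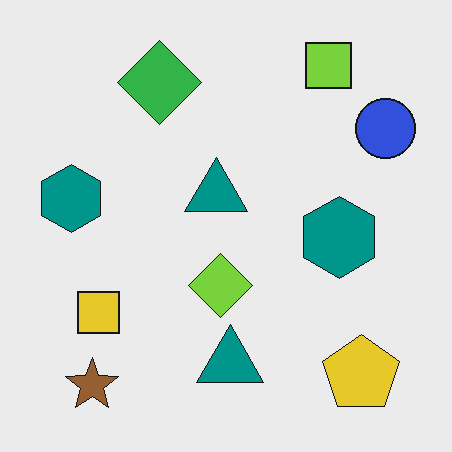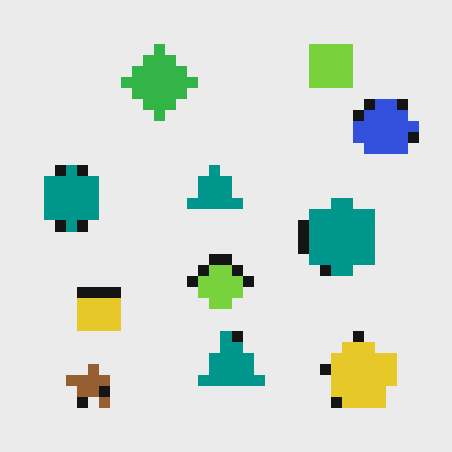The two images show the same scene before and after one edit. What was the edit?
Coarsely pixelated.

Shapes are reduced to large square blocks; fine edges and outlines are lost — a downscale-then-upscale (mosaic) effect.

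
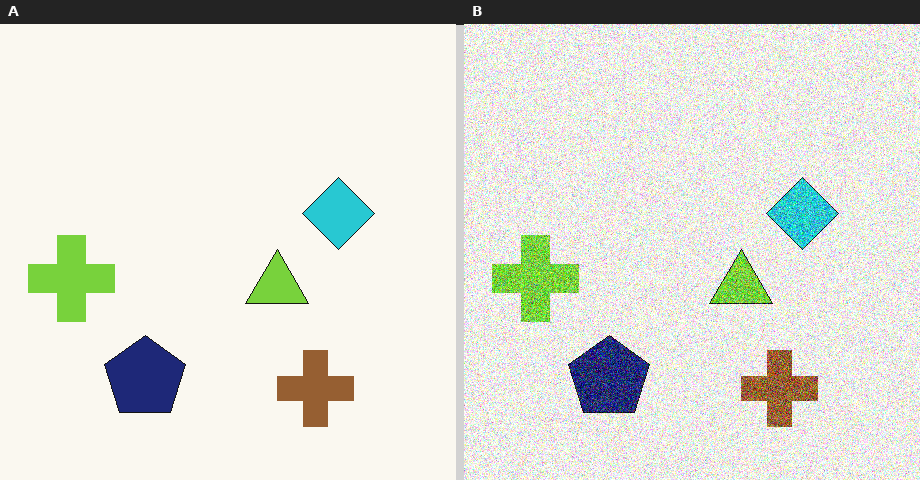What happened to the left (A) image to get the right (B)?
The image was degraded with heavy additive noise.

Random speckle covers the whole image, including the flat background.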